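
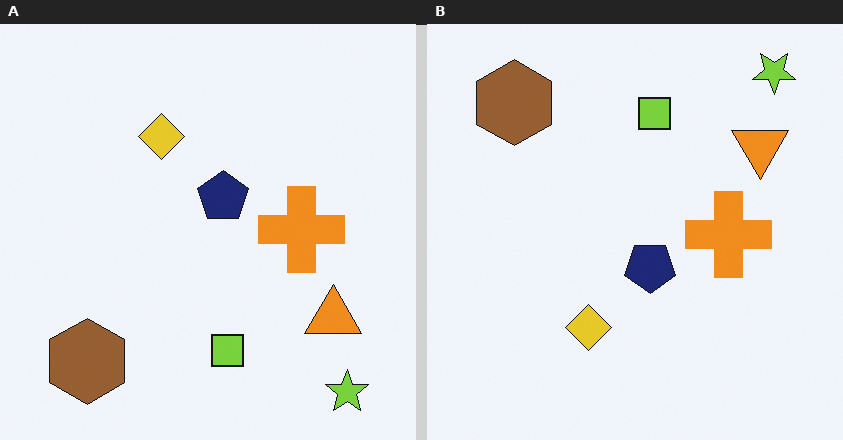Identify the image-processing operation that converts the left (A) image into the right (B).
The transformation is: flipped vertically (top ↔ bottom).

The lime star is in the bottom-right of the left (A) image and the top-right of the right (B) — shapes on opposite sides of the horizontal midline have swapped in a mirror flip.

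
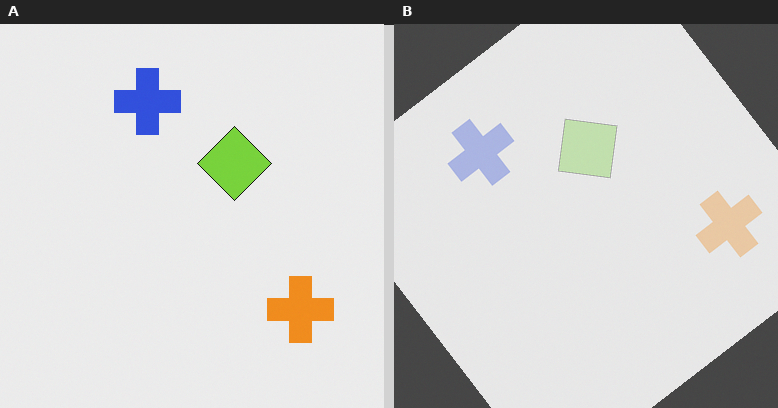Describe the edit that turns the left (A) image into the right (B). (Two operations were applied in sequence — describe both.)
It was given much lower contrast, then rotated counter-clockwise by a large amount — several tens of degrees.

Tones are pushed toward mid-grey across the whole image — a global contrast change. Every shape is tilted by the same angle and the image corners show triangular fill wedges — a whole-image rotation by a non-right angle.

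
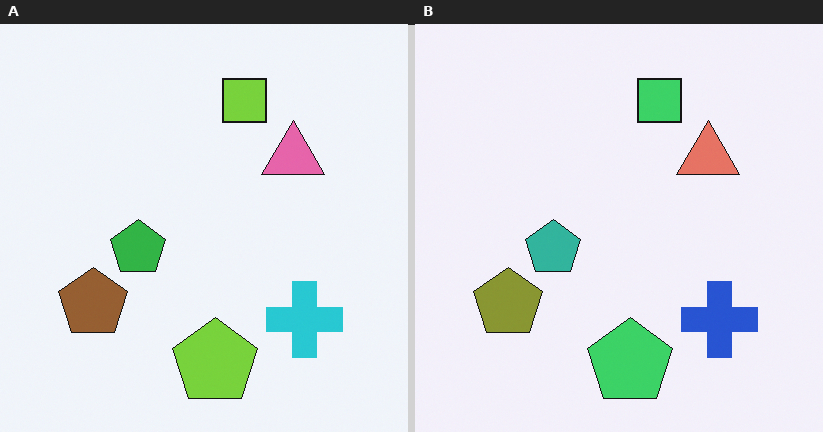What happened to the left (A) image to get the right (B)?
Hue-shifted by a small amount.

Every shape's color has rotated by the same amount around the hue wheel — a uniform hue shift.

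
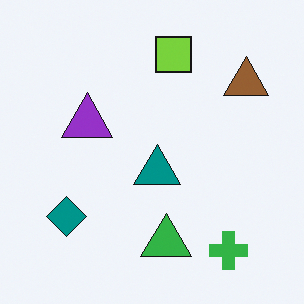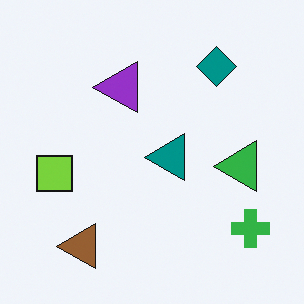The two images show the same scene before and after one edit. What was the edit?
The transformation is: transposed (reflected across the top-left ↔ bottom-right diagonal).

Shapes have swapped their row and column positions — what was in the top-right is now in the bottom-left — a diagonal reflection.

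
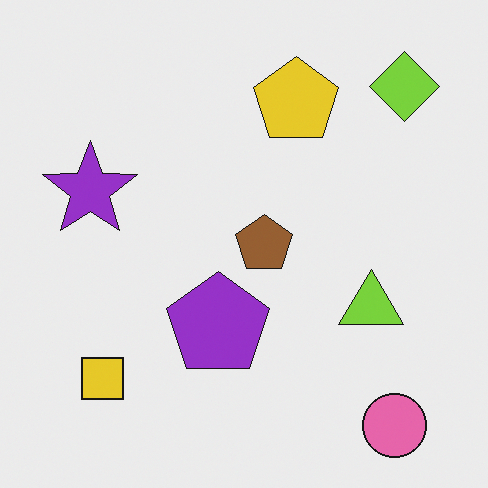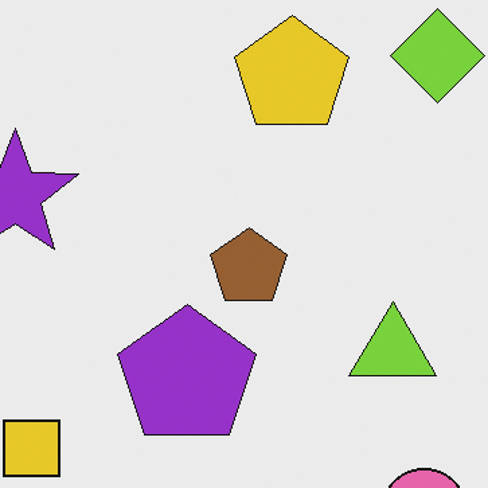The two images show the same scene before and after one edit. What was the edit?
Cropped slightly and scaled back up.

The visible shapes are larger and the field of view is narrower; shapes near the original edges may be partly or wholly outside the frame — a crop-and-rescale.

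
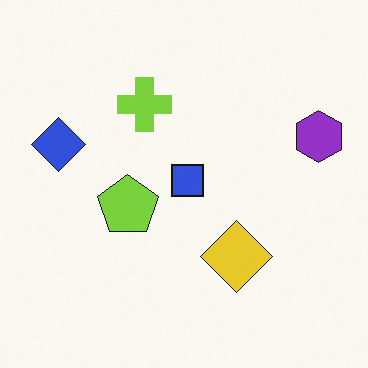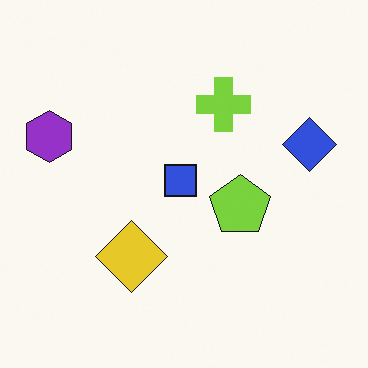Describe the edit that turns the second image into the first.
This is the original image flipped horizontally (left ↔ right).

The purple hexagon is in the left of the second image and the right of the first — shapes on opposite sides of the vertical midline have swapped in a mirror flip.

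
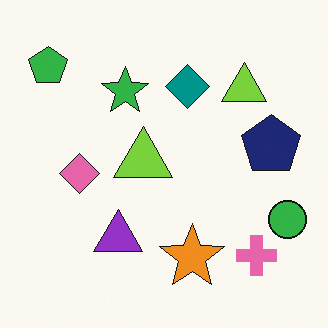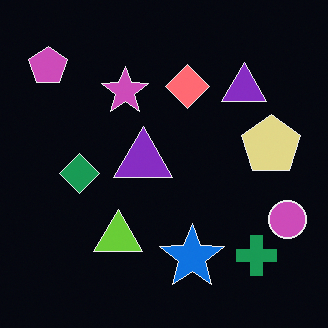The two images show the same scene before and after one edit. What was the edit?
The second image is the first color-inverted (negative).

The light background has become dark and every shape's color is its complement — a photographic negative.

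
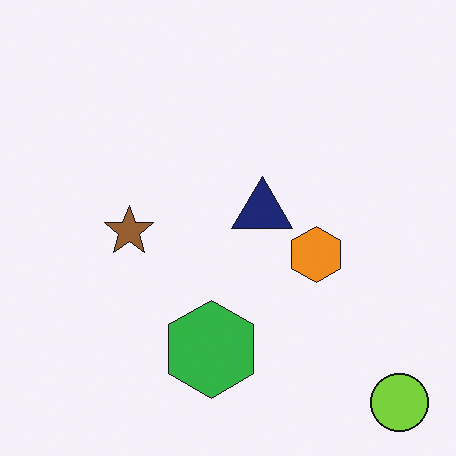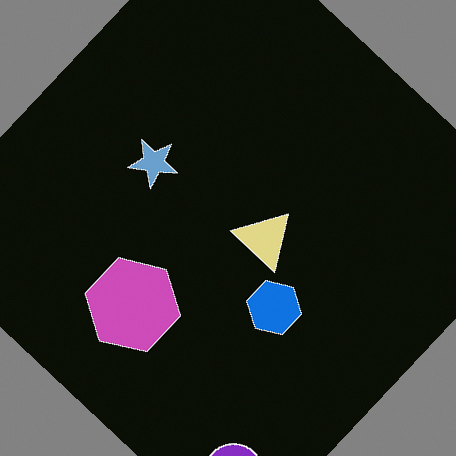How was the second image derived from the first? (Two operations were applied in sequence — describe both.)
Color-inverted (negative), then rotated clockwise by a large amount — several tens of degrees.

The light background has become dark and every shape's color is its complement — a photographic negative. Every shape is tilted by the same angle and the image corners show triangular fill wedges — a whole-image rotation by a non-right angle.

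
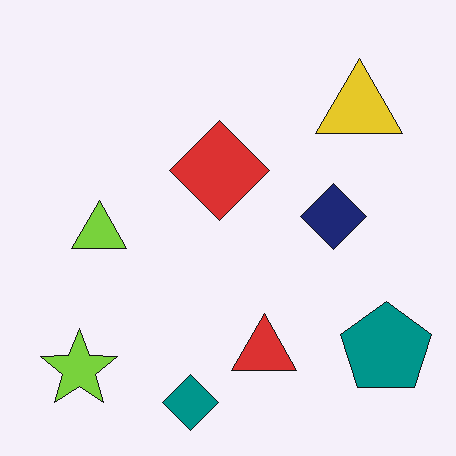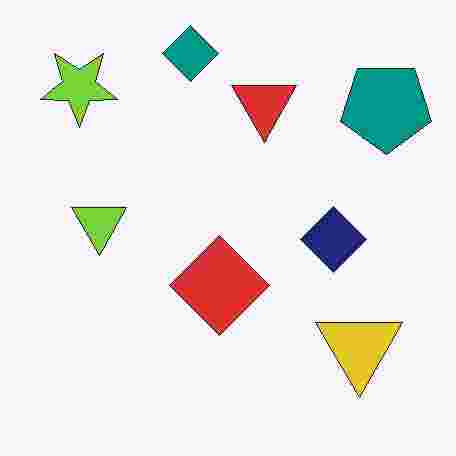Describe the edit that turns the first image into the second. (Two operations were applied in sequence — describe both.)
The second image is the first flipped vertically (top ↔ bottom), then heavily JPEG-compressed with obvious blocking artifacts.

The teal diamond is in the bottom of the first image and the top of the second — shapes on opposite sides of the horizontal midline have swapped in a mirror flip. Blocky 8×8 compression artifacts appear around shape edges and the flat background shows ringing — characteristic JPEG degradation.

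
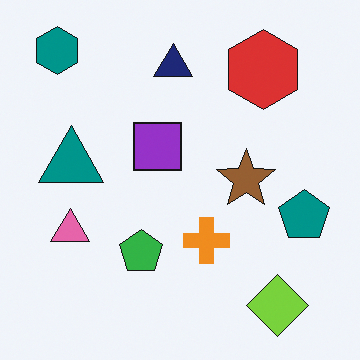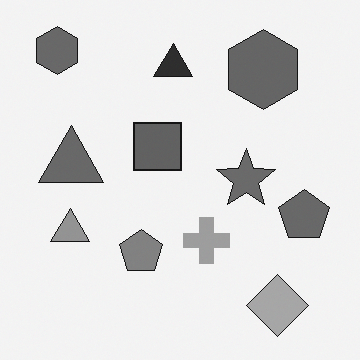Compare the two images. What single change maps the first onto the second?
The image was converted to grayscale.

All color is removed — every shape is now a shade of grey.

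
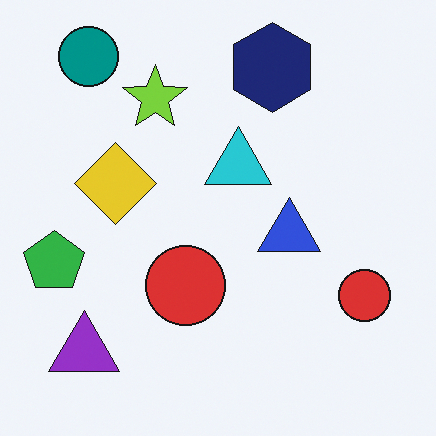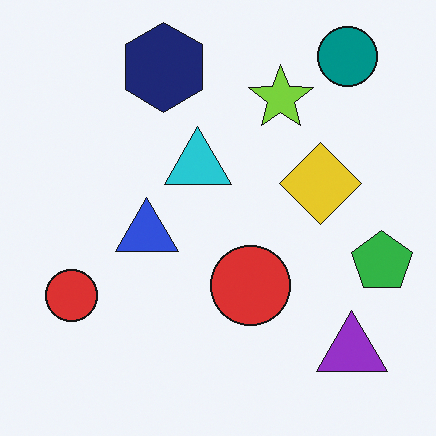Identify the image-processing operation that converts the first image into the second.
It was flipped horizontally (left ↔ right).

The green pentagon is in the left of the first image and the right of the second — shapes on opposite sides of the vertical midline have swapped in a mirror flip.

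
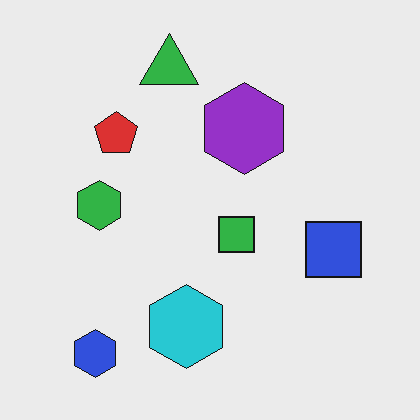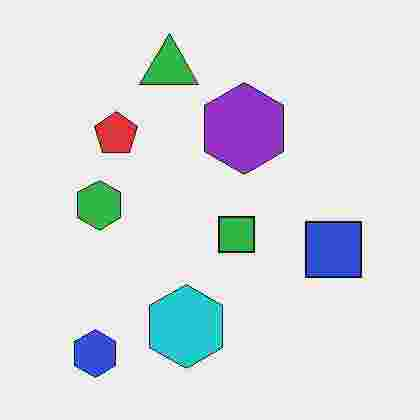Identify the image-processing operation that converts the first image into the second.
The transformation is: degraded with heavy JPEG compression.

Blocky 8×8 compression artifacts appear around shape edges and the flat background shows ringing — characteristic JPEG degradation.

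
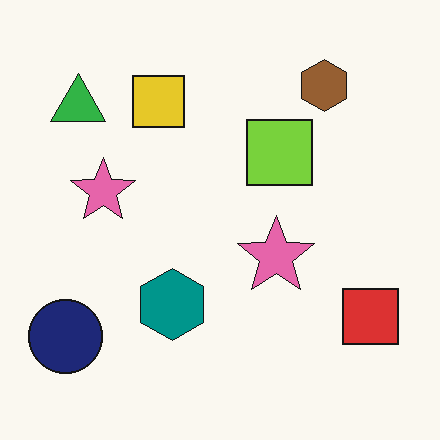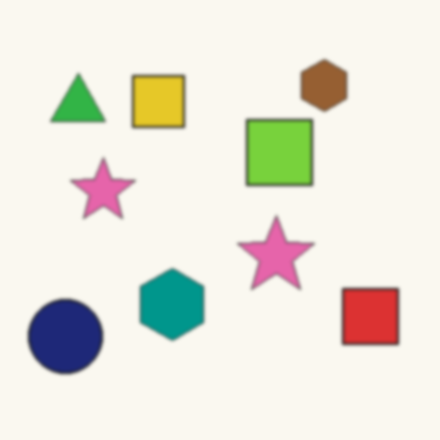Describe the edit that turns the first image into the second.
The image was given a subtle gaussian blur.

Shape edges and outlines are uniformly softened across the whole image.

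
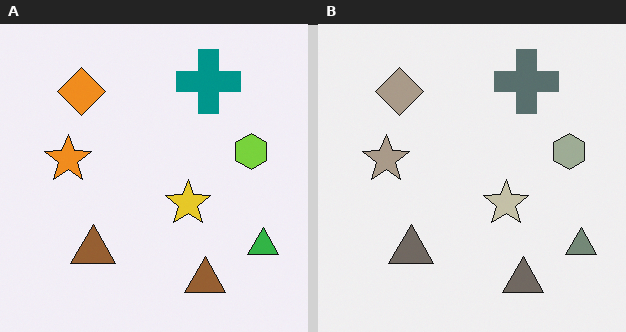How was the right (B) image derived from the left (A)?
The image was heavily desaturated.

All colors are more muted and greyish — a global saturation change.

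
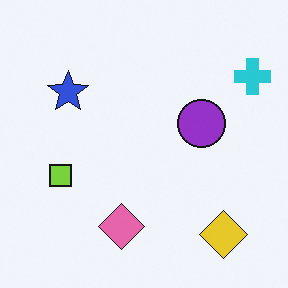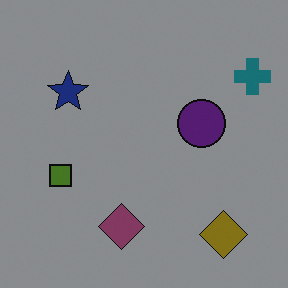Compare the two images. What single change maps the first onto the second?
It was substantially darkened.

Every pixel — background and shapes alike — is uniformly darkened.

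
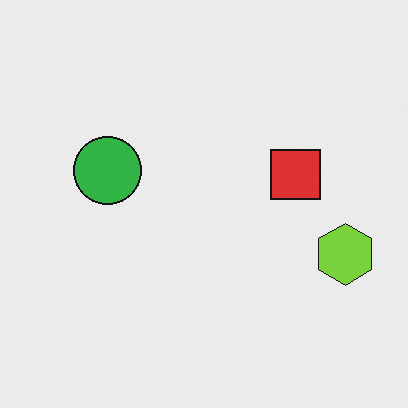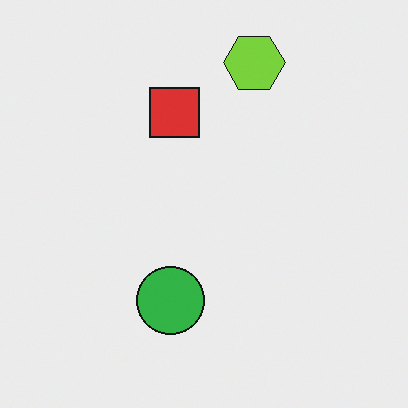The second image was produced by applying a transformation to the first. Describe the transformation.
The transformation is: rotated 90° counter-clockwise.

The lime hexagon sits in the right of the first image and the top of the second — consistent with a whole-image 90° counter-clockwise rotation.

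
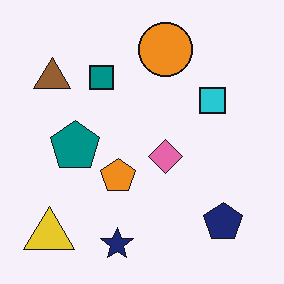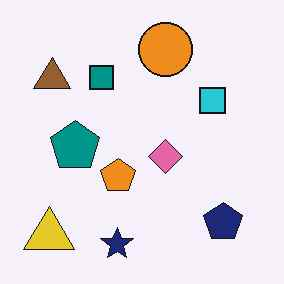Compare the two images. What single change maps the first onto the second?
The second image is the first JPEG-compressed with visible artifacts.

Blocky 8×8 compression artifacts appear around shape edges and the flat background shows ringing — characteristic JPEG degradation.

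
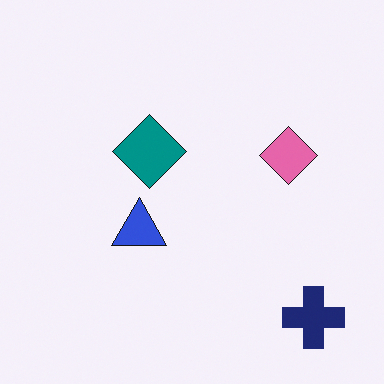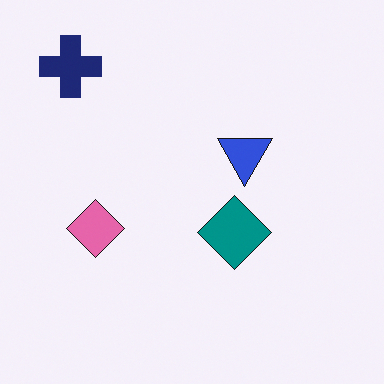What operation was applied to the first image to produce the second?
The second image is the first rotated 180°.

The navy cross sits in the bottom-right of the first image and the top-left of the second — consistent with a whole-image 180° rotation.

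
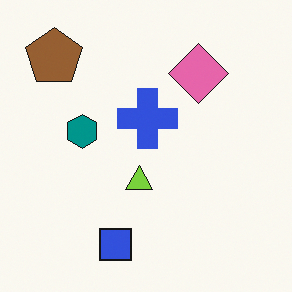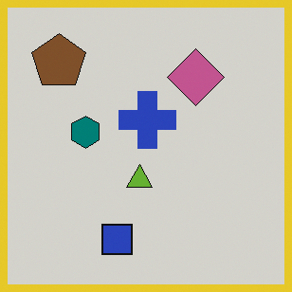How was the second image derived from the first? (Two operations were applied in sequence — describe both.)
This is the original image darkened a little, then framed with a yellow border.

Every pixel — background and shapes alike — is uniformly darkened. A solid yellow frame runs around the edge of the second image, with the content slightly shrunk inside it.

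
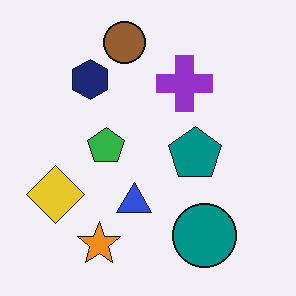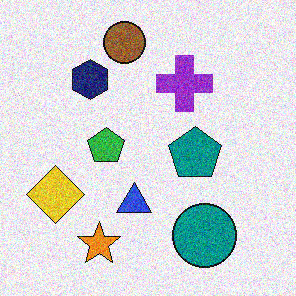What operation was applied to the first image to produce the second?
The transformation is: degraded with moderate additive noise.

Random speckle covers the whole image, including the flat background.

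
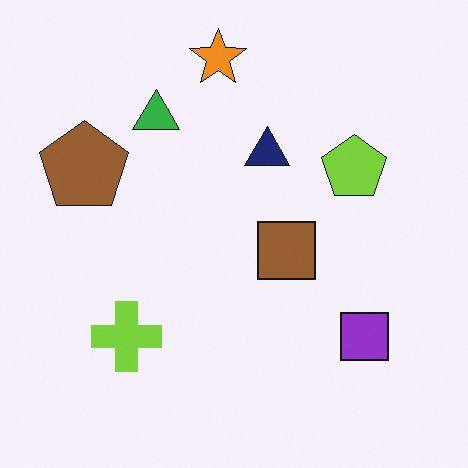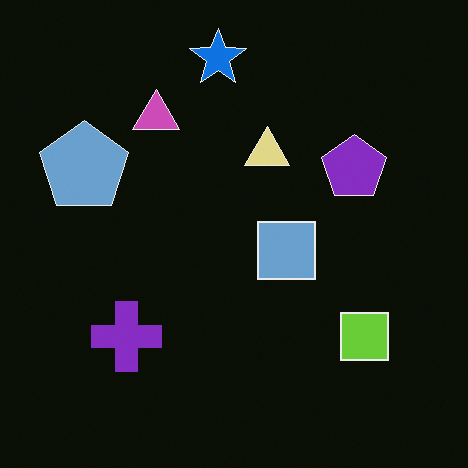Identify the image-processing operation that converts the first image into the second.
Color-inverted (negative).

The light background has become dark and every shape's color is its complement — a photographic negative.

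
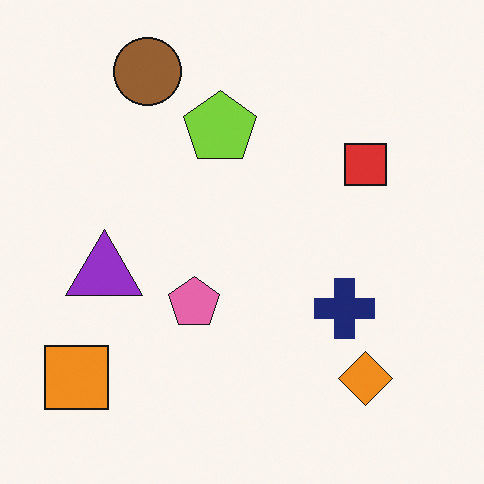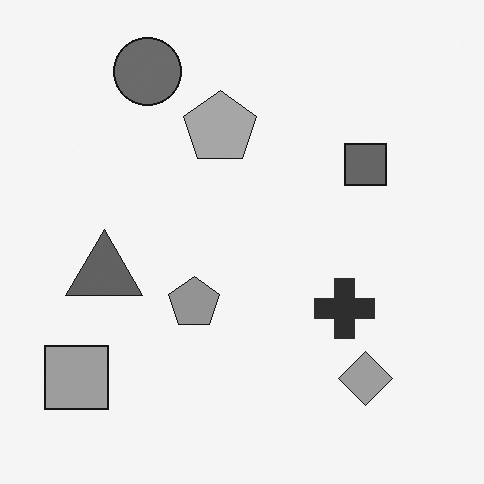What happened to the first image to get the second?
This is the original image converted to grayscale.

All color is removed — every shape is now a shade of grey.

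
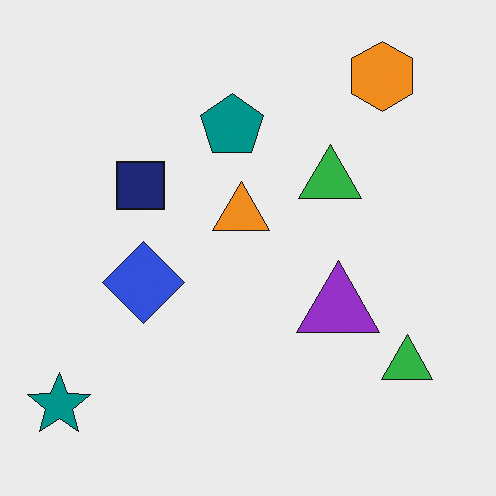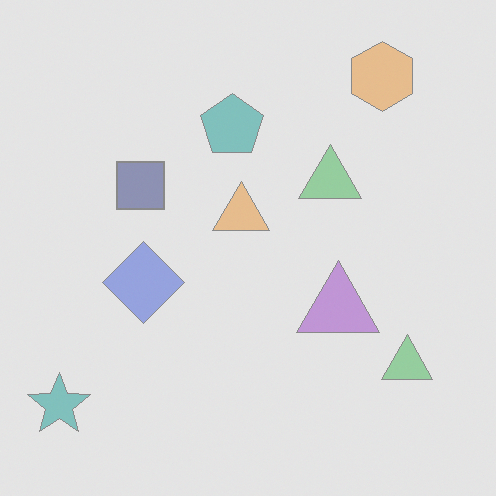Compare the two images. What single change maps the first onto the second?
The image was washed out (contrast reduced).

Tones are pushed toward mid-grey across the whole image — a global contrast change.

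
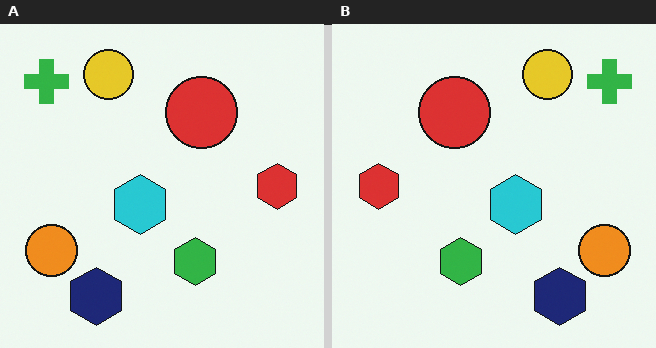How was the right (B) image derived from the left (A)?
The transformation is: flipped horizontally (left ↔ right).

The green cross is in the top-left of the left (A) image and the top-right of the right (B) — shapes on opposite sides of the vertical midline have swapped in a mirror flip.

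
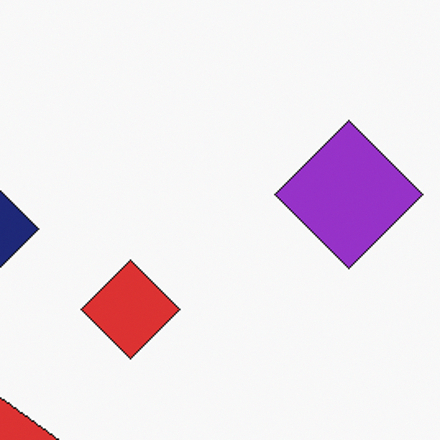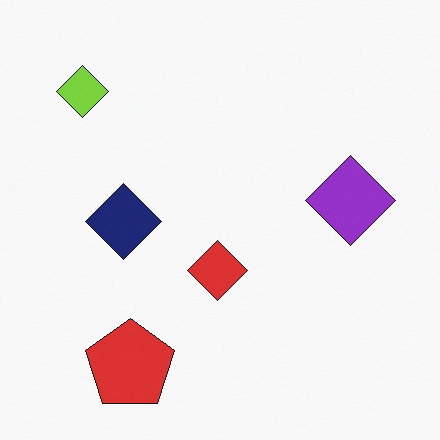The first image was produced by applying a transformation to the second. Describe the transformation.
The image was cropped tightly and scaled back up.

The visible shapes are larger and the field of view is narrower; shapes near the original edges may be partly or wholly outside the frame — a crop-and-rescale.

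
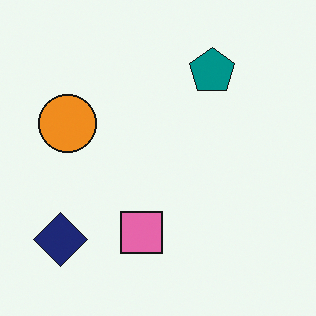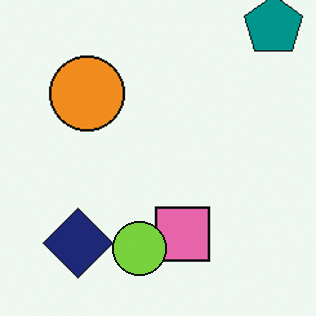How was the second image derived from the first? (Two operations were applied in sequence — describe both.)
This is the original image cropped slightly and scaled back up, then overlaid with an additional lime circle.

The visible shapes are larger and the field of view is narrower; shapes near the original edges may be partly or wholly outside the frame — a crop-and-rescale. A lime circle appears in the second image that is absent from the first.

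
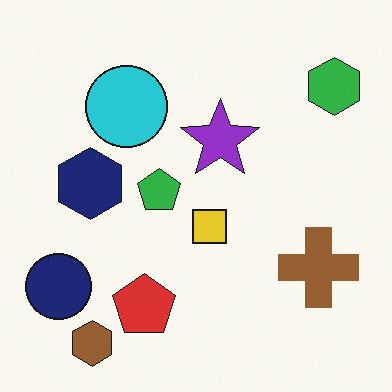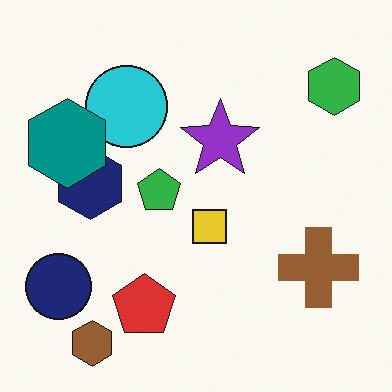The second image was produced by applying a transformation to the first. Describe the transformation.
The second image is the first overlaid with an additional teal hexagon.

A teal hexagon appears in the second image that is absent from the first.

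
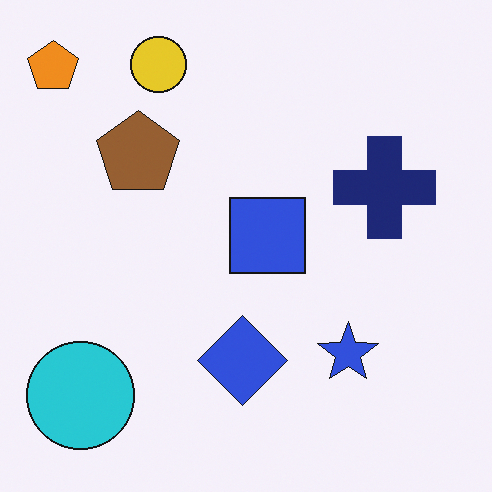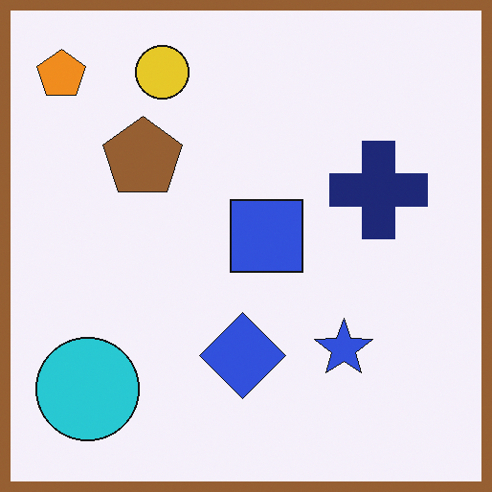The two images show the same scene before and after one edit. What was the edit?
The second image is the first framed with a brown border.

A solid brown frame runs around the edge of the second image, with the content slightly shrunk inside it.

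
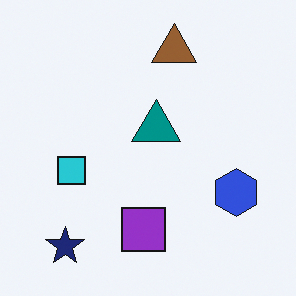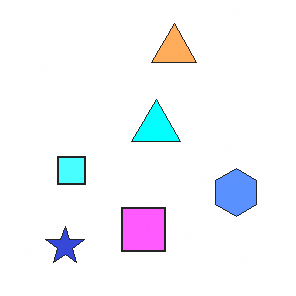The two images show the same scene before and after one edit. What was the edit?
The image was brightened a lot.

Every pixel — background and shapes alike — is uniformly brightened.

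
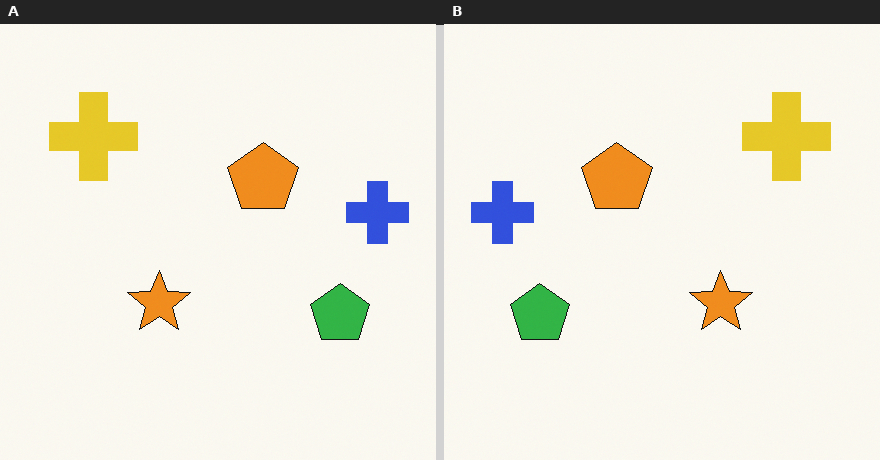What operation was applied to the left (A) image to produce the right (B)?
It was flipped horizontally (left ↔ right).

The blue cross is in the right of the left (A) image and the left of the right (B) — shapes on opposite sides of the vertical midline have swapped in a mirror flip.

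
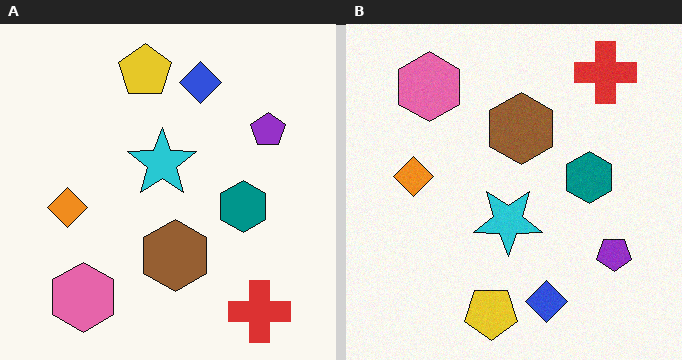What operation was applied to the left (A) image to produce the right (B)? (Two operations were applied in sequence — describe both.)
The image was flipped vertically (top ↔ bottom), then degraded with light additive noise.

The yellow pentagon is in the top of the left (A) image and the bottom of the right (B) — shapes on opposite sides of the horizontal midline have swapped in a mirror flip. Random speckle covers the whole image, including the flat background.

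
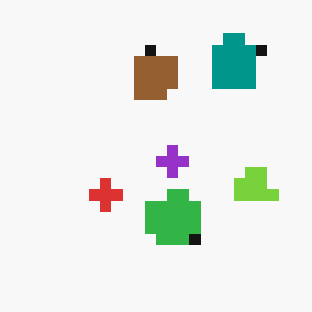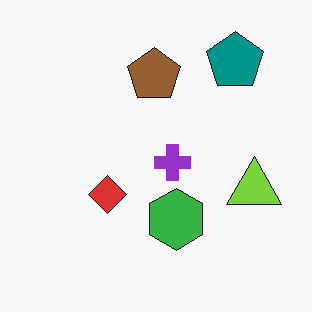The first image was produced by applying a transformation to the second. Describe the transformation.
The first image is the second coarsely pixelated.

Shapes are reduced to large square blocks; fine edges and outlines are lost — a downscale-then-upscale (mosaic) effect.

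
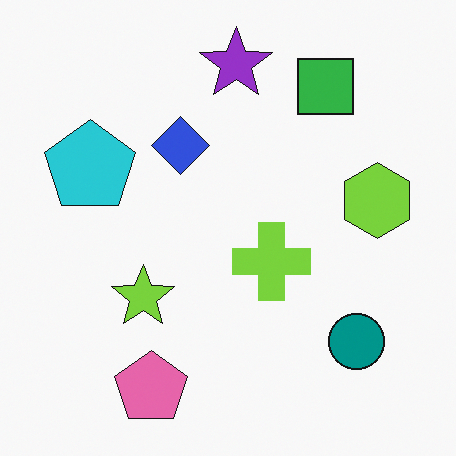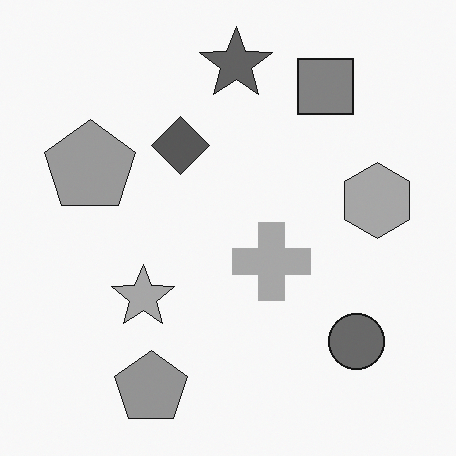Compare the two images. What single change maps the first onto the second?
The image was converted to grayscale.

All color is removed — every shape is now a shade of grey.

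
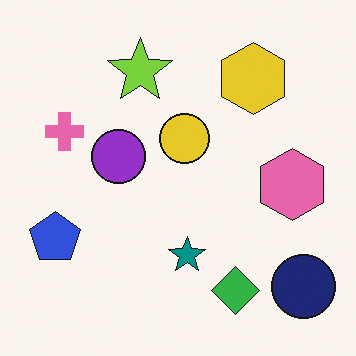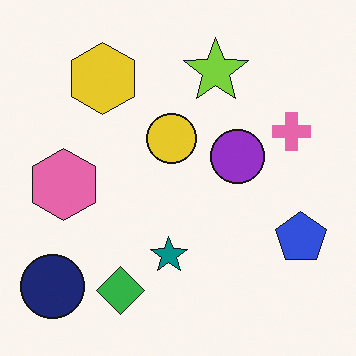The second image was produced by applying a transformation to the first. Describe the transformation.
Flipped horizontally (left ↔ right).

The navy circle is in the bottom-right of the first image and the bottom-left of the second — shapes on opposite sides of the vertical midline have swapped in a mirror flip.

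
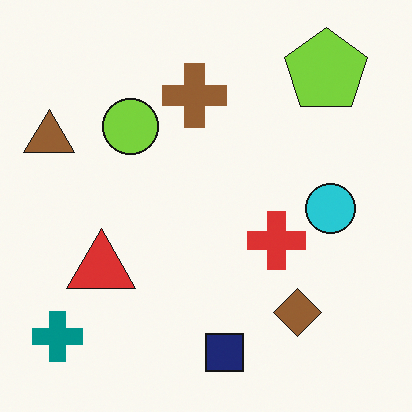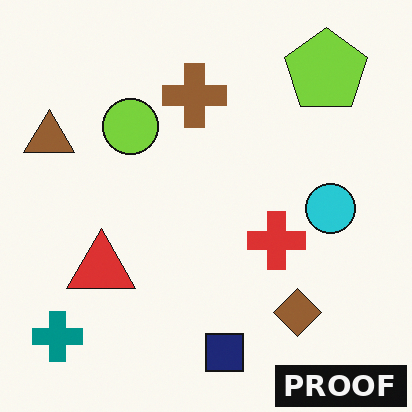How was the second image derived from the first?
The image was watermarked with the text "PROOF" in the lower-right corner.

A dark label reading "PROOF" appears in the lower-right corner.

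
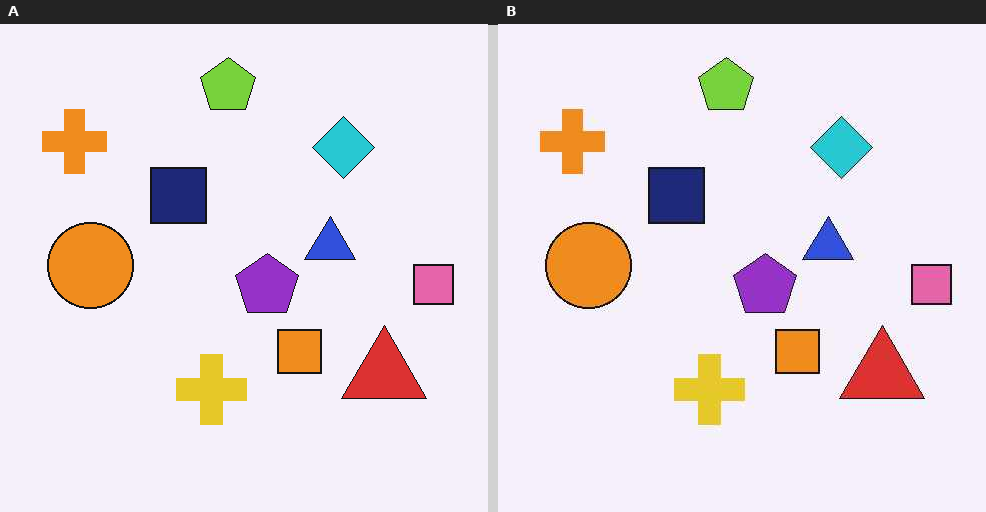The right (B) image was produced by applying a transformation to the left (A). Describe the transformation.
The right (B) image is the left (A) given moderate JPEG compression.

Blocky 8×8 compression artifacts appear around shape edges and the flat background shows ringing — characteristic JPEG degradation.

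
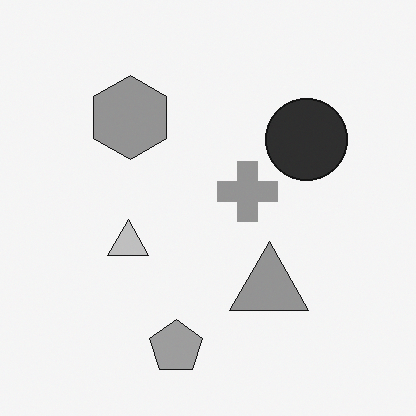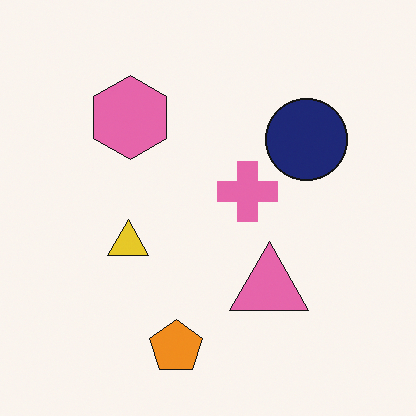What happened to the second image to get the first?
This is the original image converted to grayscale.

All color is removed — every shape is now a shade of grey.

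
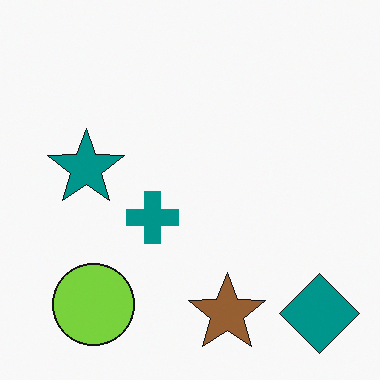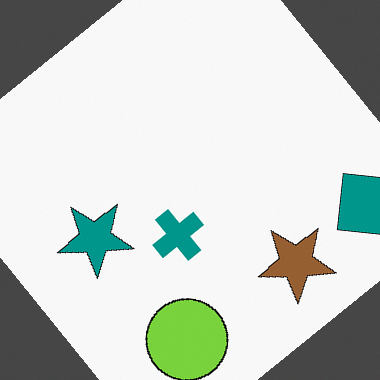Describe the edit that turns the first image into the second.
Rotated counter-clockwise by a large amount — several tens of degrees.

Every shape is tilted by the same angle and the image corners show triangular fill wedges — a whole-image rotation by a non-right angle.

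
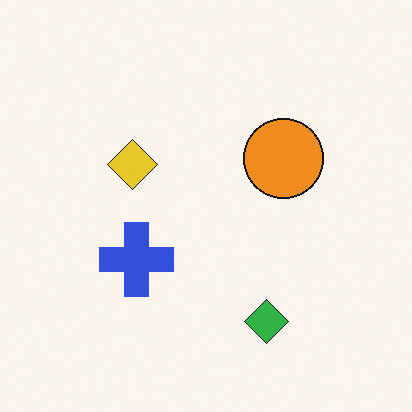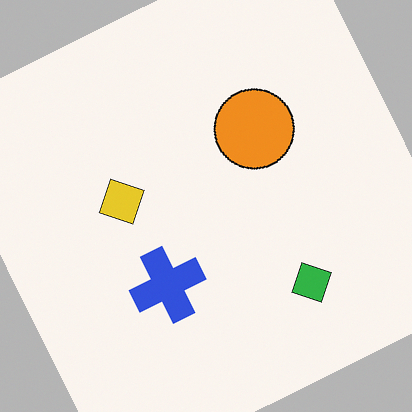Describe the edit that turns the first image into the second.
The second image is the first rotated counter-clockwise by a clearly visible amount.

Every shape is tilted by the same angle and the image corners show triangular fill wedges — a whole-image rotation by a non-right angle.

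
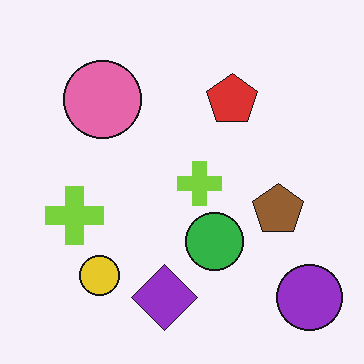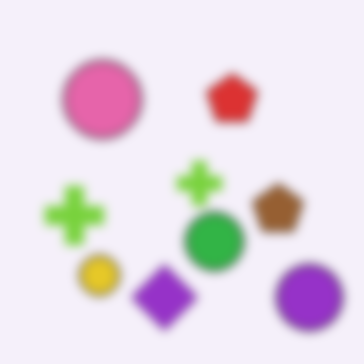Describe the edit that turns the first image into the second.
The transformation is: heavily blurred.

Shape edges and outlines are uniformly softened across the whole image.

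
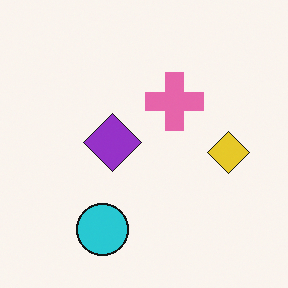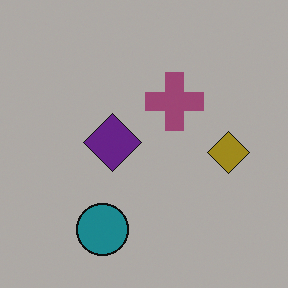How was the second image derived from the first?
It was substantially darkened.

Every pixel — background and shapes alike — is uniformly darkened.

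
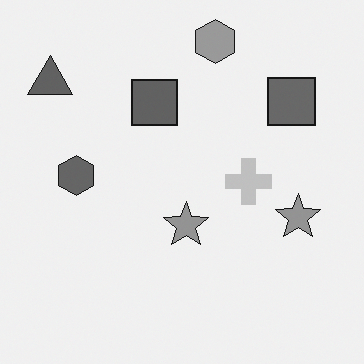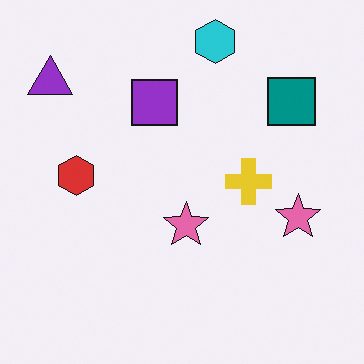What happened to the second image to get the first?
It was converted to grayscale.

All color is removed — every shape is now a shade of grey.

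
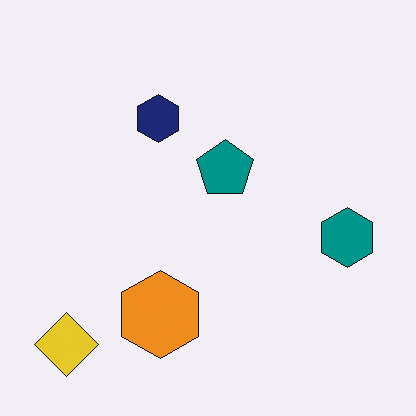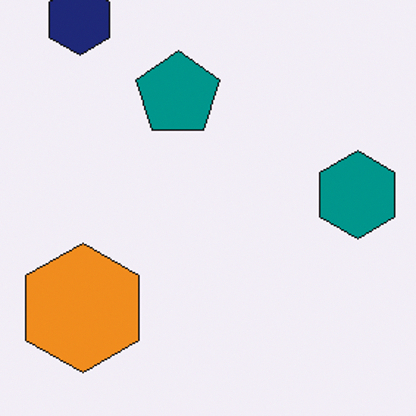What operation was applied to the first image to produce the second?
It was cropped slightly and scaled back up.

The visible shapes are larger and the field of view is narrower; shapes near the original edges may be partly or wholly outside the frame — a crop-and-rescale.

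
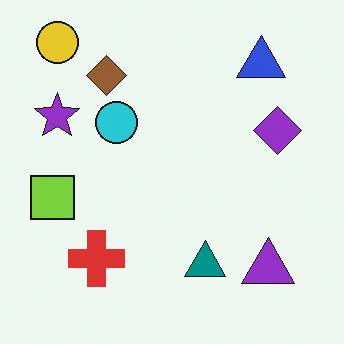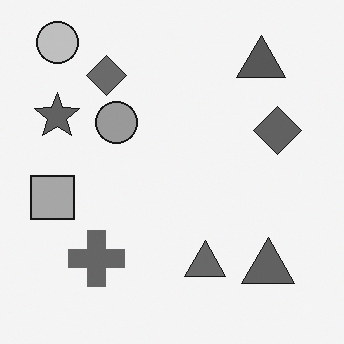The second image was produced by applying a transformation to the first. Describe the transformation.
It was converted to grayscale.

All color is removed — every shape is now a shade of grey.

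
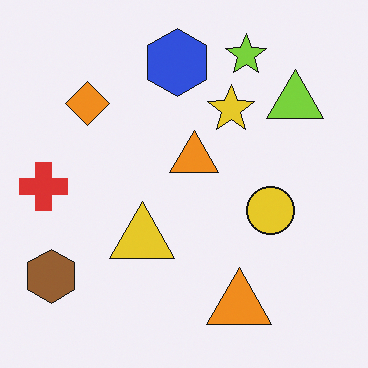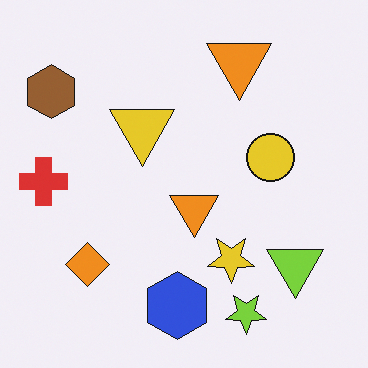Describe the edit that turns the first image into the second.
The image was flipped vertically (top ↔ bottom).

The lime star is in the top-right of the first image and the bottom-right of the second — shapes on opposite sides of the horizontal midline have swapped in a mirror flip.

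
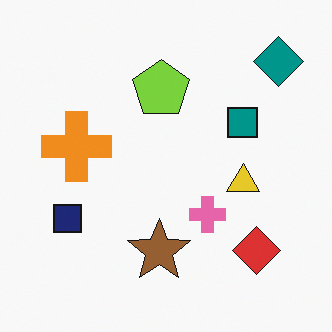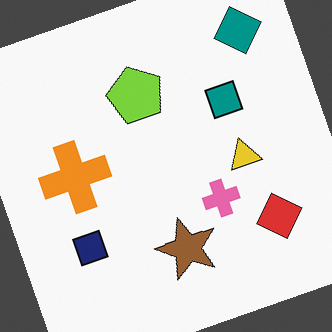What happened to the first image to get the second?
The transformation is: rotated counter-clockwise by a clearly visible amount.

Every shape is tilted by the same angle and the image corners show triangular fill wedges — a whole-image rotation by a non-right angle.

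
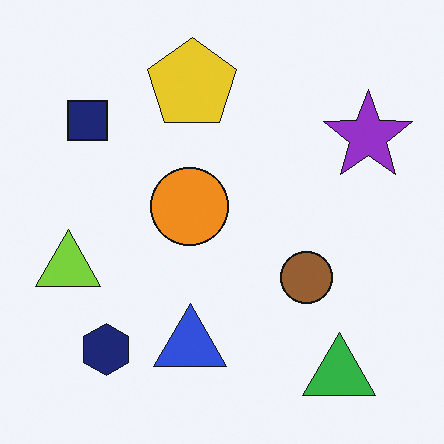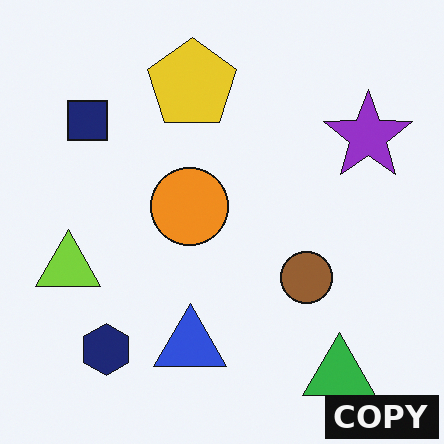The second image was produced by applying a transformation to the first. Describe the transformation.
The image was watermarked with the text "COPY" in the lower-right corner.

A dark label reading "COPY" appears in the lower-right corner.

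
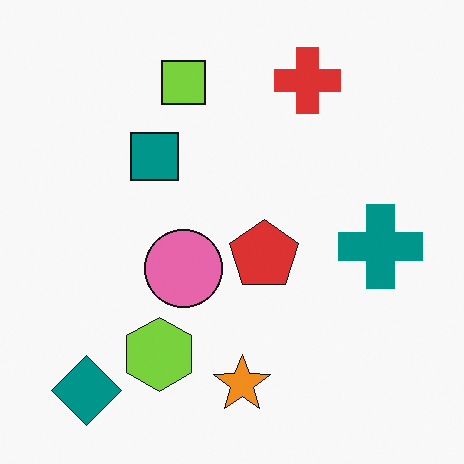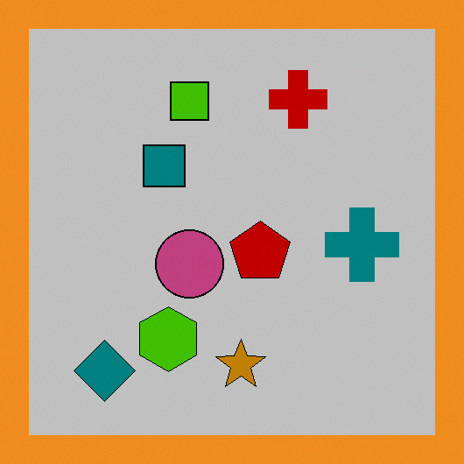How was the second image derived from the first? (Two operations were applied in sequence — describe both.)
The image was aggressively posterized, then framed with a orange border.

Each flat color has snapped to a coarser quantized level — most visibly, the near-white background has dropped to a flat grey. A solid orange frame runs around the edge of the second image, with the content slightly shrunk inside it.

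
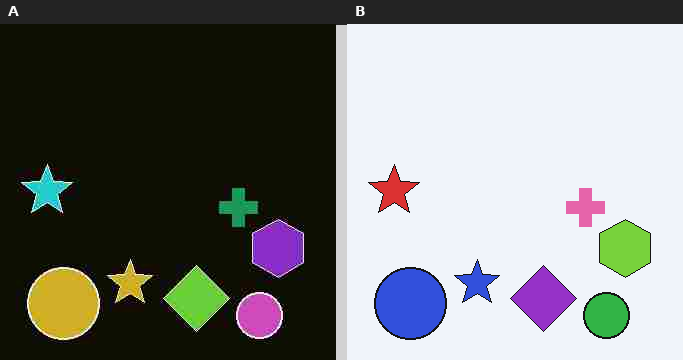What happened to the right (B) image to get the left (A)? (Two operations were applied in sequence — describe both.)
The transformation is: color-inverted (negative), then heavily JPEG-compressed with obvious blocking artifacts.

The light background has become dark and every shape's color is its complement — a photographic negative. Blocky 8×8 compression artifacts appear around shape edges and the flat background shows ringing — characteristic JPEG degradation.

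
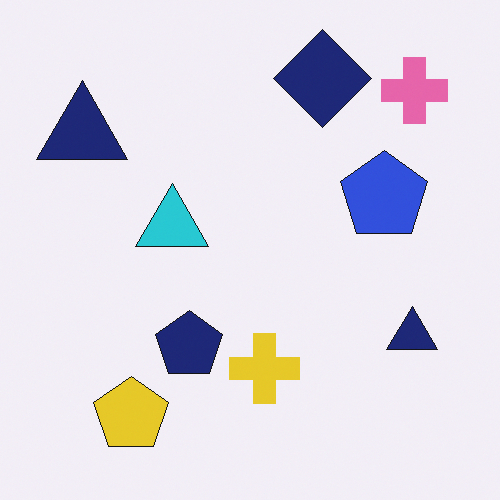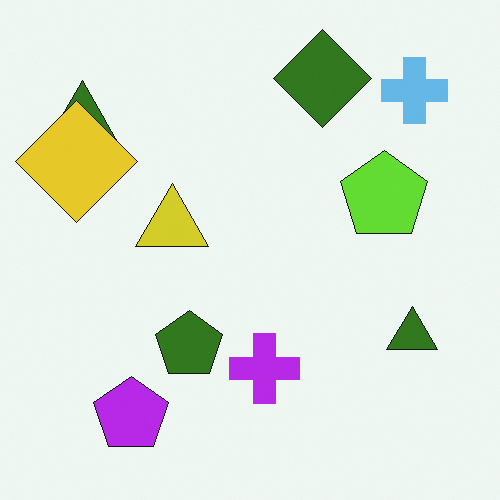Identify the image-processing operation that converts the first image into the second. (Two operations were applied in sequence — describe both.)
Hue-shifted by a large amount, then overlaid with an additional yellow diamond.

Every shape's color has rotated by the same amount around the hue wheel — a uniform hue shift. A yellow diamond appears in the second image that is absent from the first.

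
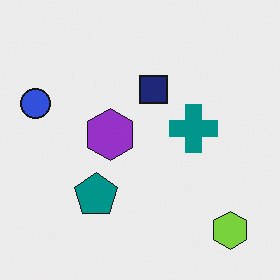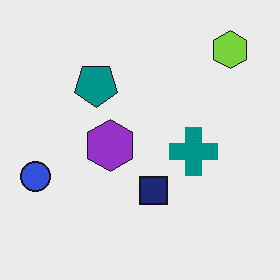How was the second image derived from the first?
It was flipped vertically (top ↔ bottom).

The lime hexagon is in the bottom-right of the first image and the top-right of the second — shapes on opposite sides of the horizontal midline have swapped in a mirror flip.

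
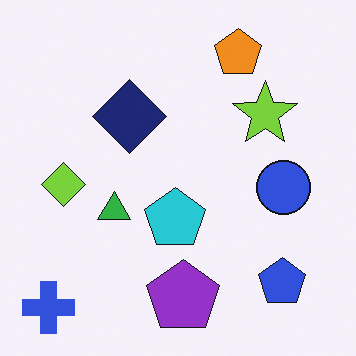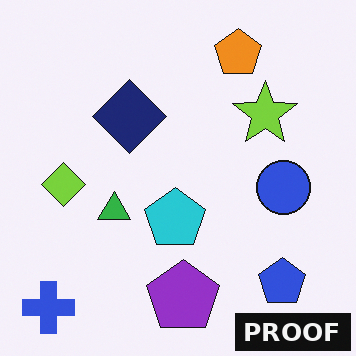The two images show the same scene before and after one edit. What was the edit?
Watermarked with the text "PROOF" in the lower-right corner.

A dark label reading "PROOF" appears in the lower-right corner.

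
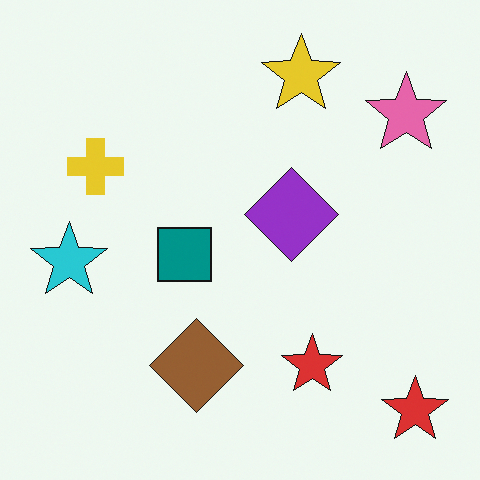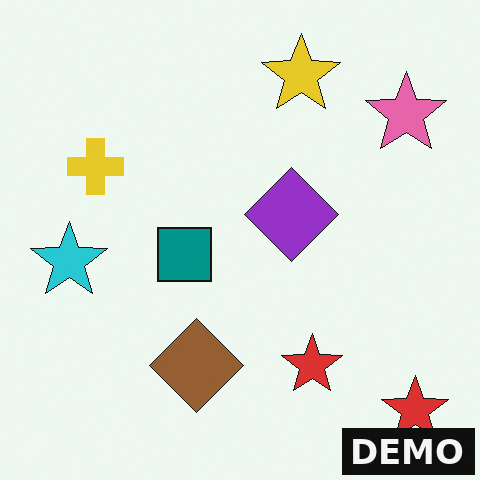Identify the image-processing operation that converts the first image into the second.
The transformation is: watermarked with the text "DEMO" in the lower-right corner.

A dark label reading "DEMO" appears in the lower-right corner.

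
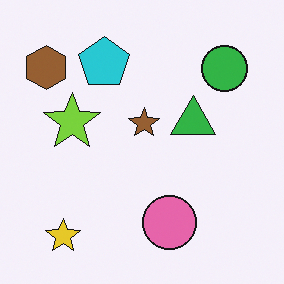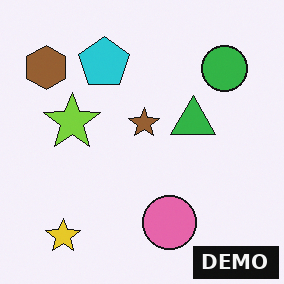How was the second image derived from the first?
The second image is the first watermarked with the text "DEMO" in the lower-right corner.

A dark label reading "DEMO" appears in the lower-right corner.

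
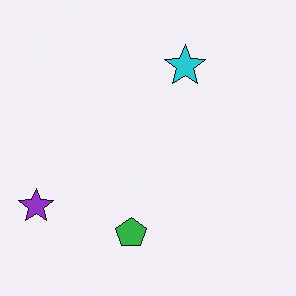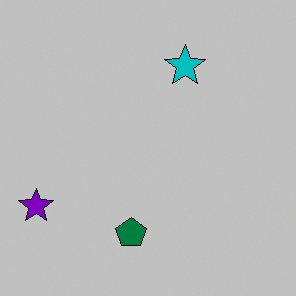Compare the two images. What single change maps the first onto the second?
It was aggressively posterized.

Each flat color has snapped to a coarser quantized level — most visibly, the near-white background has dropped to a flat grey.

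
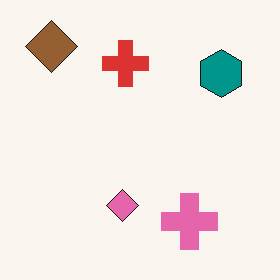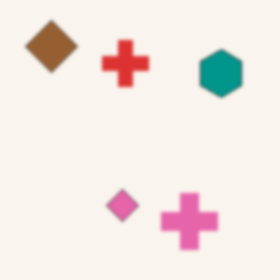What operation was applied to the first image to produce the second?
The second image is the first slightly softened.

Shape edges and outlines are uniformly softened across the whole image.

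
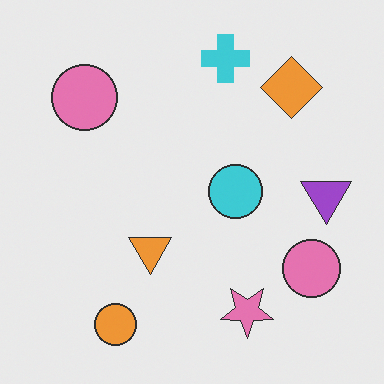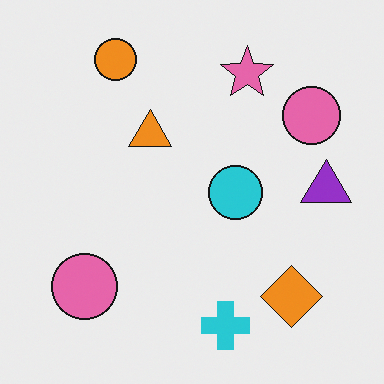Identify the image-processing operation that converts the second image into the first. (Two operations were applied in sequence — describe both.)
The image was flipped vertically (top ↔ bottom), then given slightly reduced contrast.

The orange circle is in the top-left of the second image and the bottom-left of the first — shapes on opposite sides of the horizontal midline have swapped in a mirror flip. Tones are pushed toward mid-grey across the whole image — a global contrast change.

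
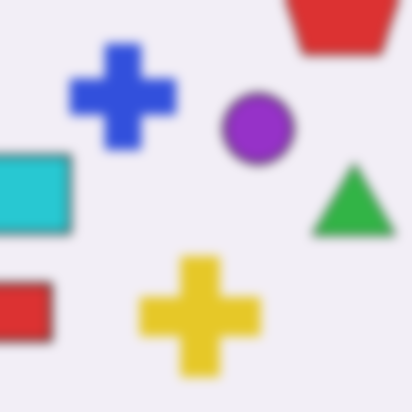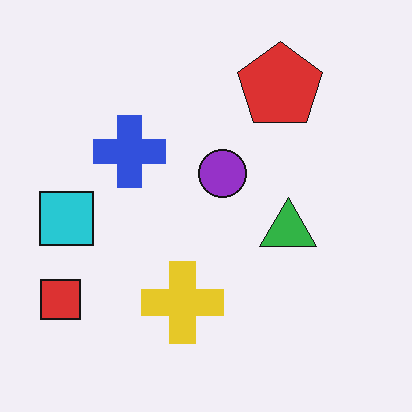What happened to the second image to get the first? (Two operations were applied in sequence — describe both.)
The image was cropped slightly and scaled back up, then strongly gaussian-blurred.

The visible shapes are larger and the field of view is narrower; shapes near the original edges may be partly or wholly outside the frame — a crop-and-rescale. Shape edges and outlines are uniformly softened across the whole image.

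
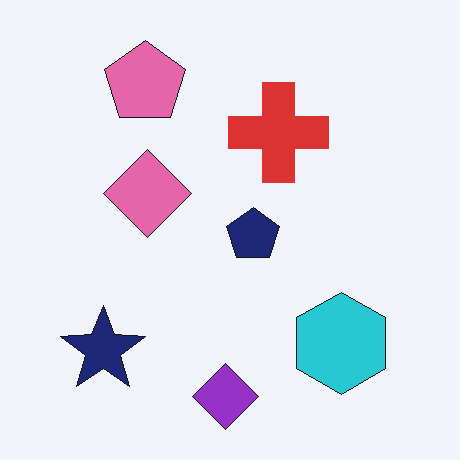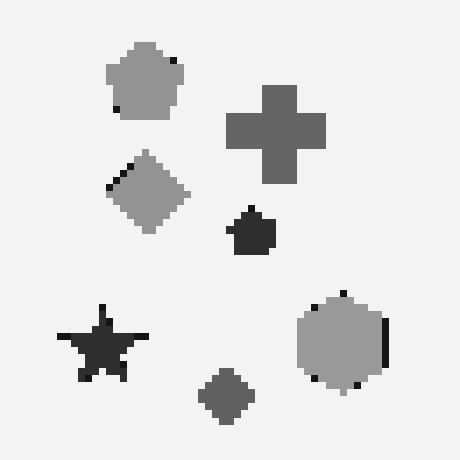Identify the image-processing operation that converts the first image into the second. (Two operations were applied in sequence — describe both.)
The transformation is: converted to grayscale, then moderately pixelated.

All color is removed — every shape is now a shade of grey. Shapes are reduced to large square blocks; fine edges and outlines are lost — a downscale-then-upscale (mosaic) effect.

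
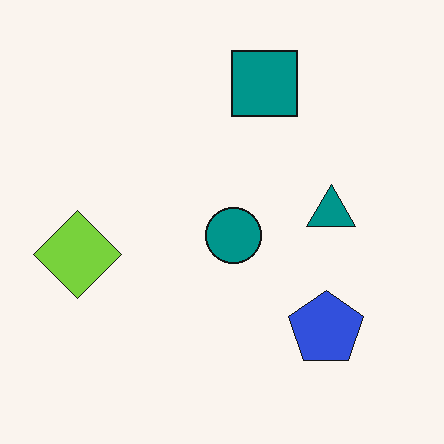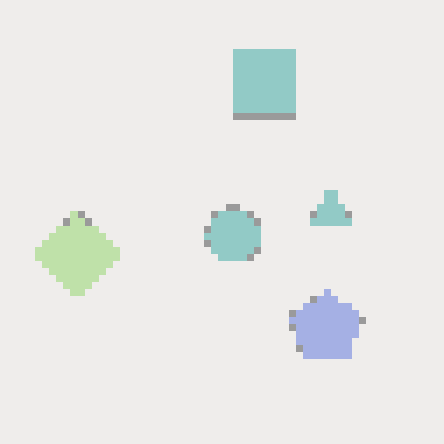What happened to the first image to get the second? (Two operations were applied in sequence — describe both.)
Given much lower contrast, then pixelated into visible square blocks.

Tones are pushed toward mid-grey across the whole image — a global contrast change. Shapes are reduced to large square blocks; fine edges and outlines are lost — a downscale-then-upscale (mosaic) effect.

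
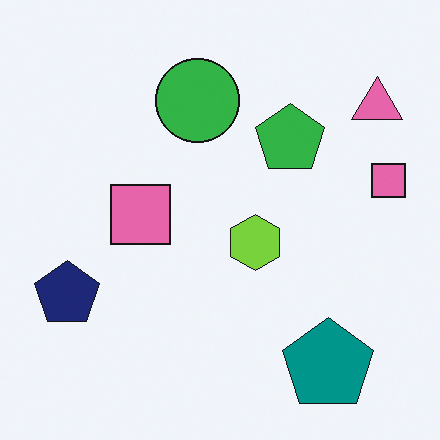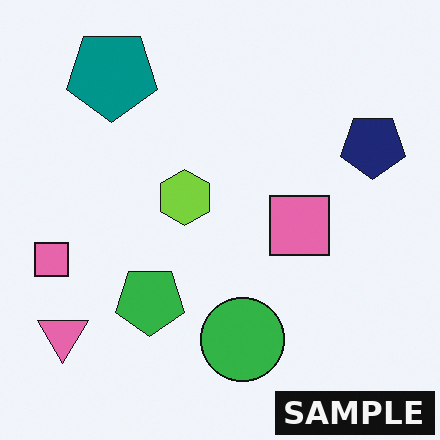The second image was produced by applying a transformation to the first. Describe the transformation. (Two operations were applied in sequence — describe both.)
Rotated 180°, then watermarked with the text "SAMPLE" in the lower-right corner.

The pink triangle sits in the top-right of the first image and the bottom-left of the second — consistent with a whole-image 180° rotation. A dark label reading "SAMPLE" appears in the lower-right corner.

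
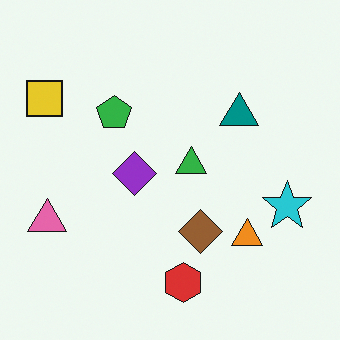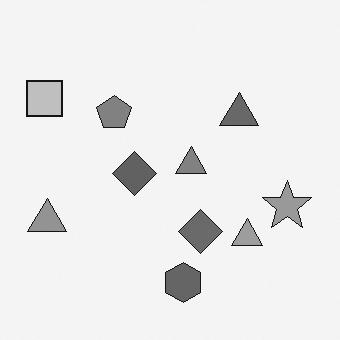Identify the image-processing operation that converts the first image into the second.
Converted to grayscale.

All color is removed — every shape is now a shade of grey.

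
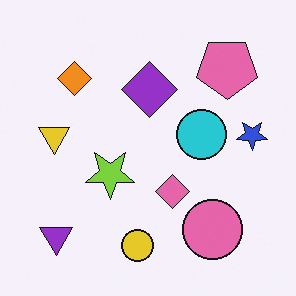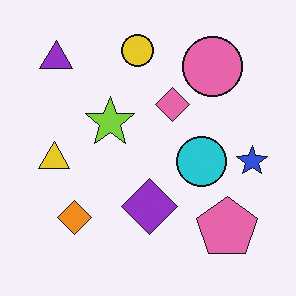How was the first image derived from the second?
Flipped vertically (top ↔ bottom).

The yellow circle is in the top of the second image and the bottom of the first — shapes on opposite sides of the horizontal midline have swapped in a mirror flip.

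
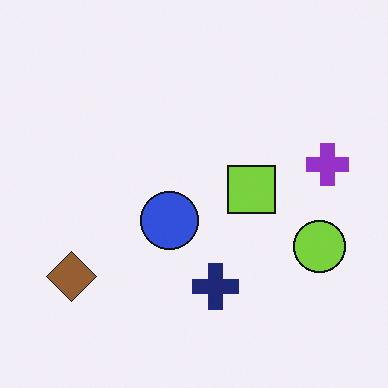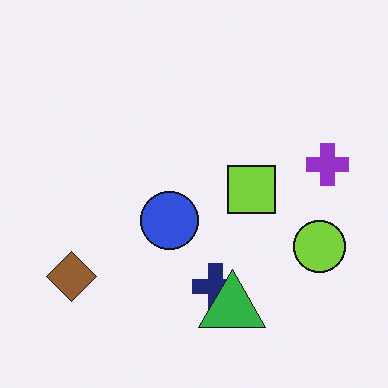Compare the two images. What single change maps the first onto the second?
The transformation is: overlaid with an additional green triangle.

A green triangle appears in the second image that is absent from the first.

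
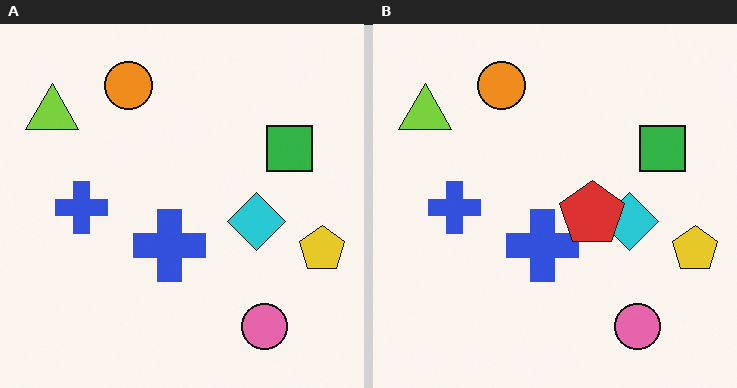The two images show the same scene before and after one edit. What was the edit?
This is the original image overlaid with an additional red pentagon.

A red pentagon appears in the right (B) image that is absent from the left (A).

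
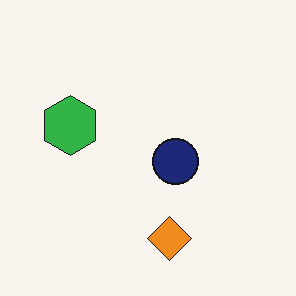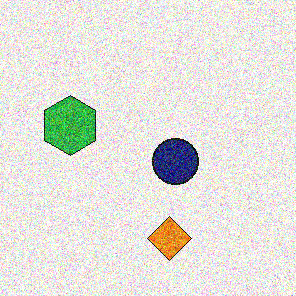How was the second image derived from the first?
Degraded with strong gaussian noise.

Random speckle covers the whole image, including the flat background.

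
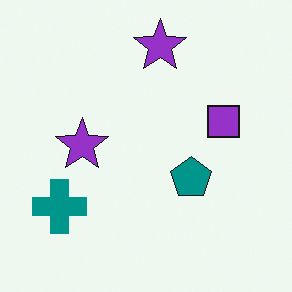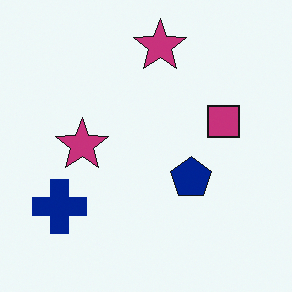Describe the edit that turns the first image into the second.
It was hue-shifted slightly.

Every shape's color has rotated by the same amount around the hue wheel — a uniform hue shift.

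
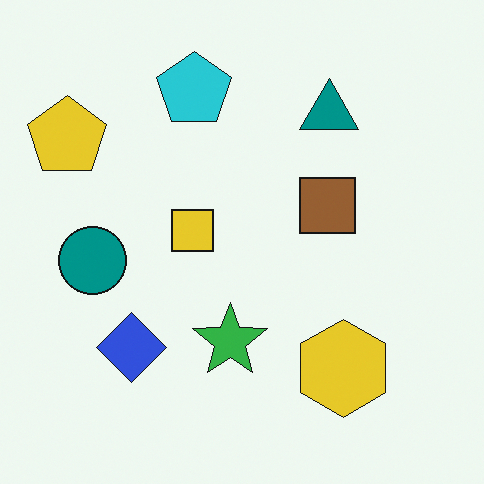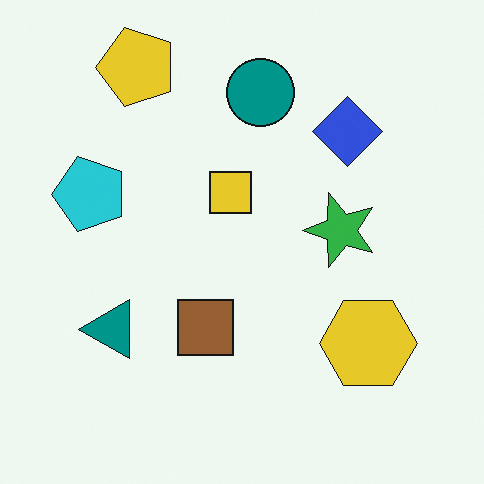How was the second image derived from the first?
The transformation is: transposed (reflected across the top-left ↔ bottom-right diagonal).

Shapes have swapped their row and column positions — what was in the top-right is now in the bottom-left — a diagonal reflection.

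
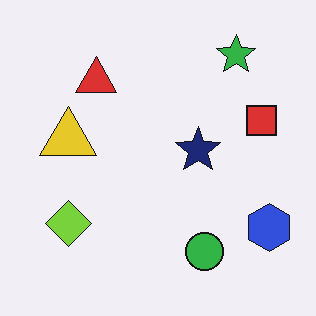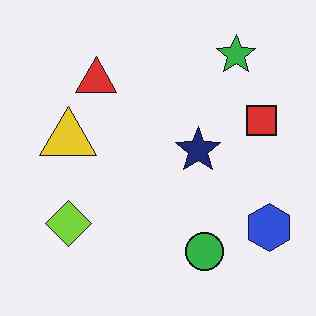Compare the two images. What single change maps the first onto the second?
The image was JPEG-compressed with visible artifacts.

Blocky 8×8 compression artifacts appear around shape edges and the flat background shows ringing — characteristic JPEG degradation.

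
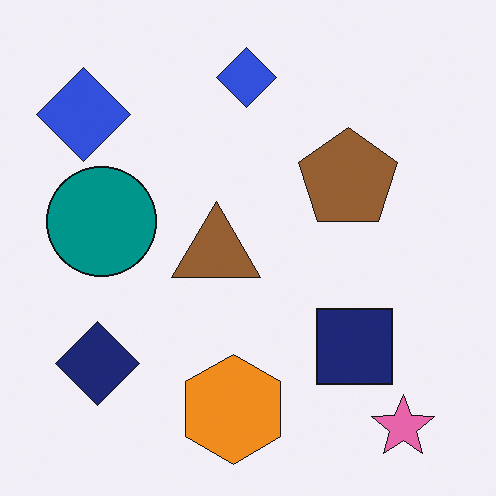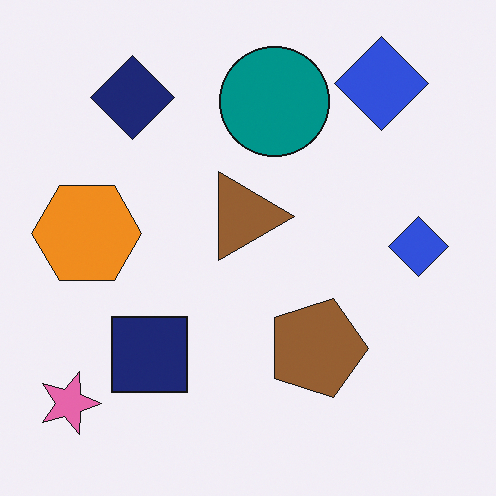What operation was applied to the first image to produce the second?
The transformation is: rotated 90° clockwise.

The pink star sits in the bottom-right of the first image and the bottom-left of the second — consistent with a whole-image 90° clockwise rotation.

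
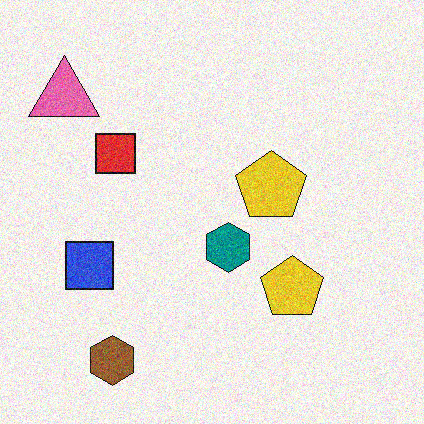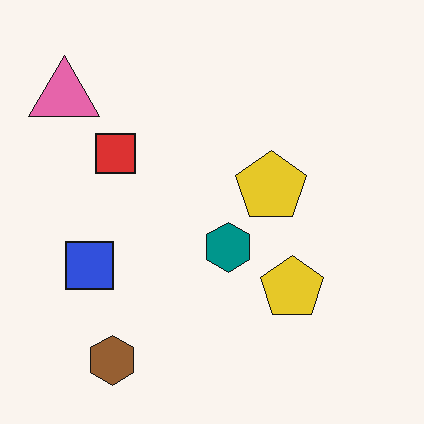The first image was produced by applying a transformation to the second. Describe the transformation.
The first image is the second degraded with moderate additive noise.

Random speckle covers the whole image, including the flat background.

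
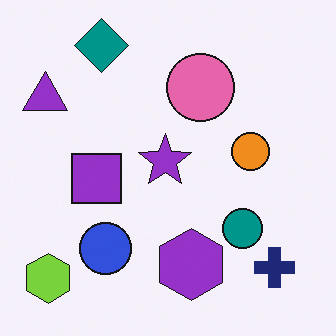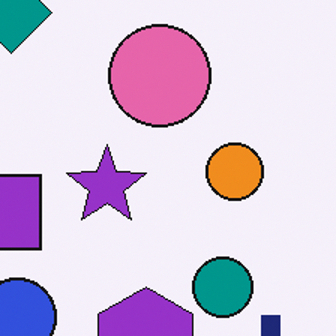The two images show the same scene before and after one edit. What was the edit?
This is the original image cropped to a modestly smaller region and rescaled.

The visible shapes are larger and the field of view is narrower; shapes near the original edges may be partly or wholly outside the frame — a crop-and-rescale.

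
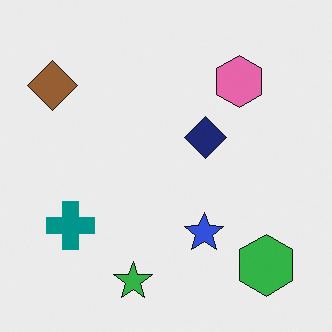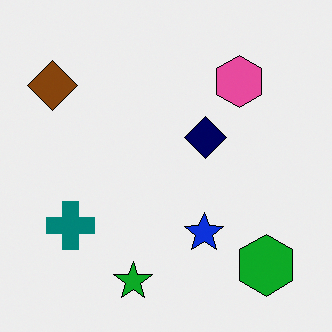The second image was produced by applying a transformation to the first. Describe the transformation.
This is the original image given slightly increased contrast.

Tones are pushed away from mid-grey across the whole image — a global contrast change.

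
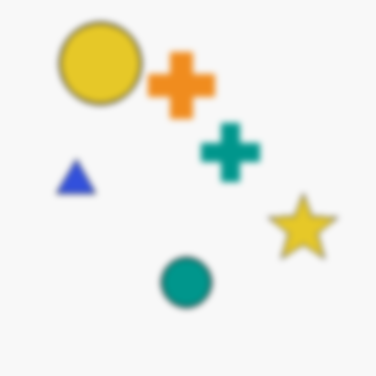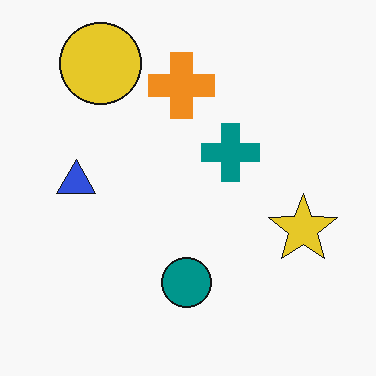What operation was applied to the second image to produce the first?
Moderately blurred.

Shape edges and outlines are uniformly softened across the whole image.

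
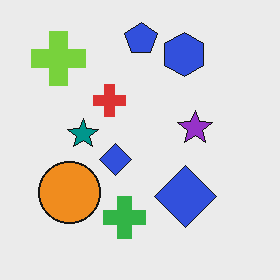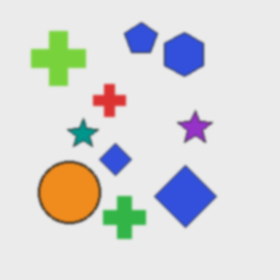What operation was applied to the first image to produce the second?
This is the original image lightly blurred.

Shape edges and outlines are uniformly softened across the whole image.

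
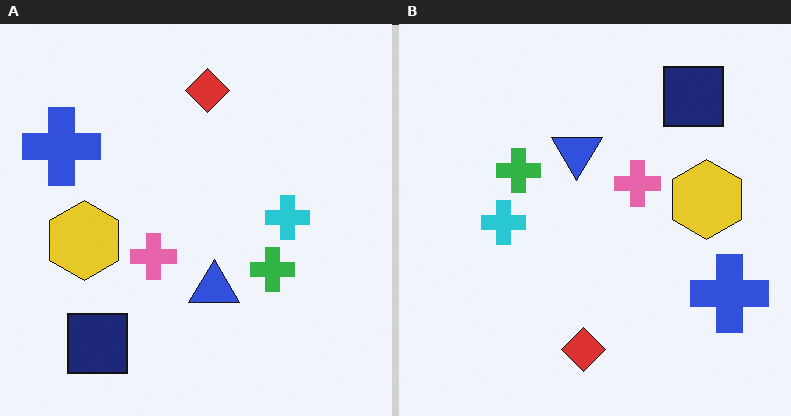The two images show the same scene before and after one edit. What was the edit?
The right (B) image is the left (A) rotated 180°.

The navy square sits in the bottom-left of the left (A) image and the top-right of the right (B) — consistent with a whole-image 180° rotation.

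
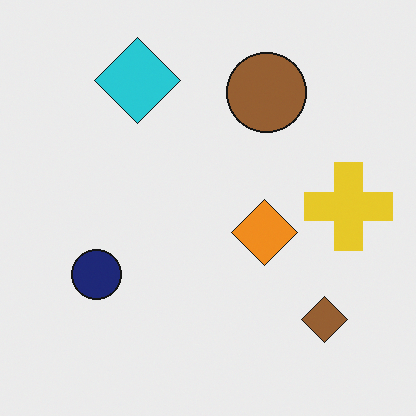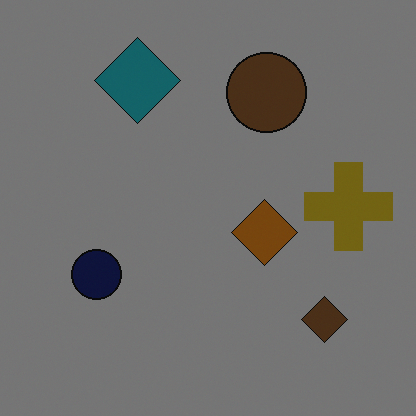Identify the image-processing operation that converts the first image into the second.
Darkened a lot.

Every pixel — background and shapes alike — is uniformly darkened.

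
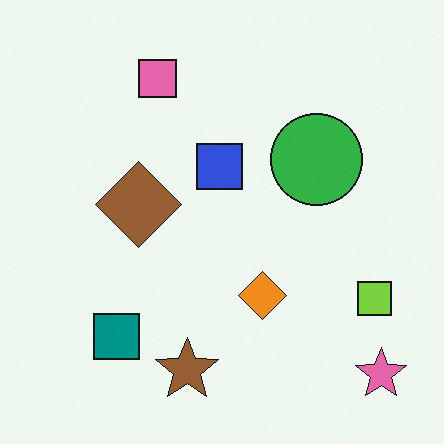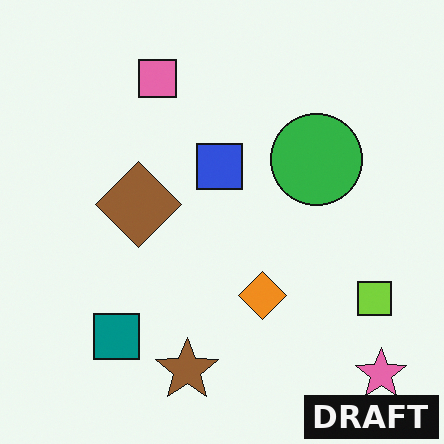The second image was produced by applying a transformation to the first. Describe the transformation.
The second image is the first watermarked with the text "DRAFT" in the lower-right corner.

A dark label reading "DRAFT" appears in the lower-right corner.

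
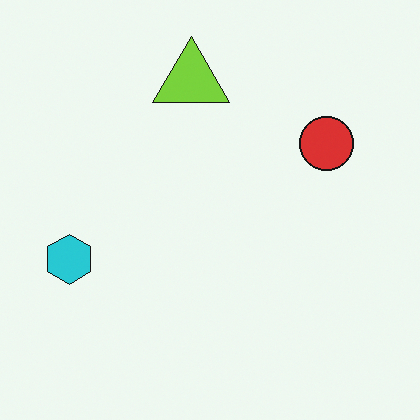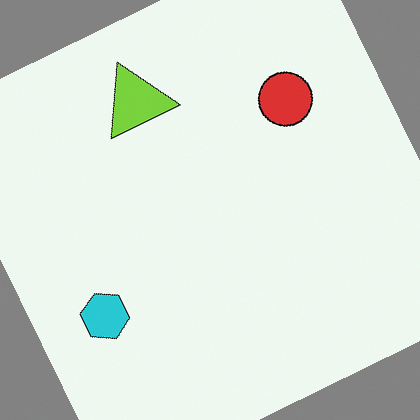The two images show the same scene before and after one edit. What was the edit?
It was rotated counter-clockwise by a moderate amount.

Every shape is tilted by the same angle and the image corners show triangular fill wedges — a whole-image rotation by a non-right angle.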